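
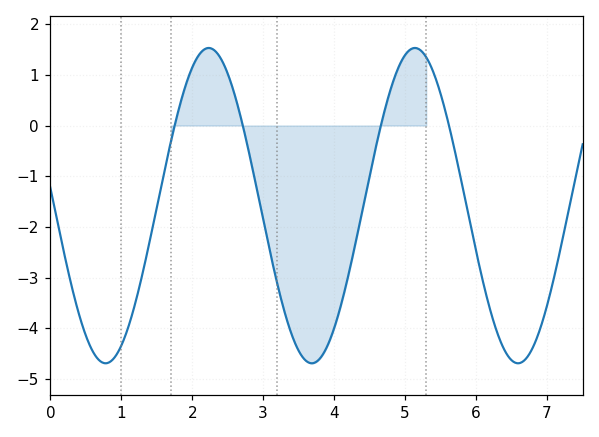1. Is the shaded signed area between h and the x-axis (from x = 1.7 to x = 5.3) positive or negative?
negative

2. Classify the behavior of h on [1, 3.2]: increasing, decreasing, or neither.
neither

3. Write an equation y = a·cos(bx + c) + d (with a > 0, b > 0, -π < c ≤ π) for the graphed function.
y = 3.11cos(2.16x + 1.46) - 1.58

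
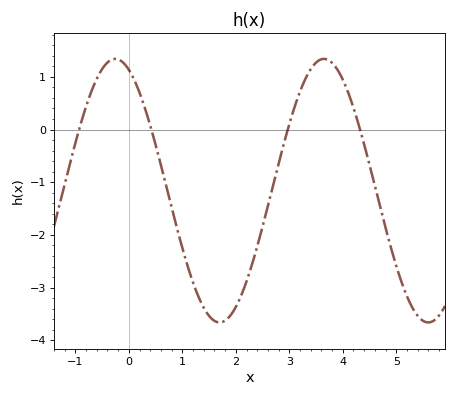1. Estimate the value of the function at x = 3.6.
1.3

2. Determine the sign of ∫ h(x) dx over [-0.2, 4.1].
negative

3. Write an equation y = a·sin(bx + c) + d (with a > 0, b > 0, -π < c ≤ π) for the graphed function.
y = 2.5sin(1.6x + 2) - 1.16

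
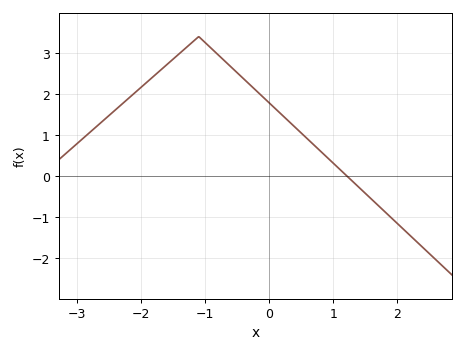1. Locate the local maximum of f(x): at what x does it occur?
-1.1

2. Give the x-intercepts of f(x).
1.22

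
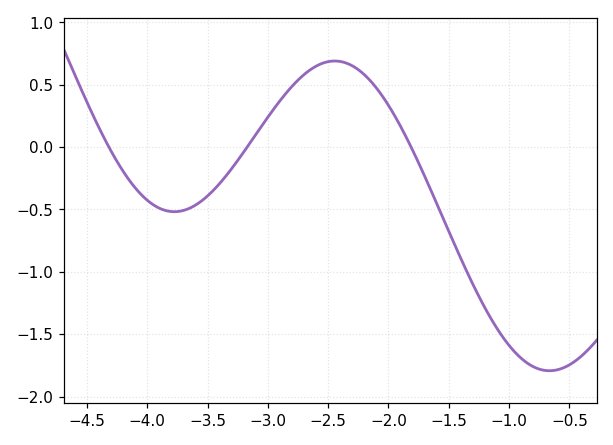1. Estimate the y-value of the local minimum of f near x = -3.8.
-0.5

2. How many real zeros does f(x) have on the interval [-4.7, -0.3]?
3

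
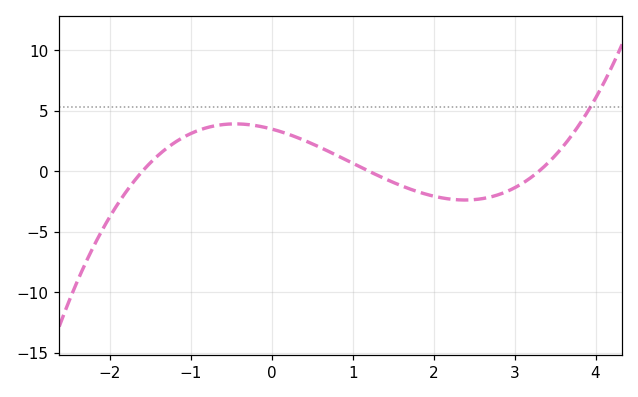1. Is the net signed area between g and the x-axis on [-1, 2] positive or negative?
positive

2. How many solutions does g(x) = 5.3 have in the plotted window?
1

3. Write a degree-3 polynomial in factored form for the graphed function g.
y = 0.55(x + 1.6)(x - 1.2)(x - 3.3)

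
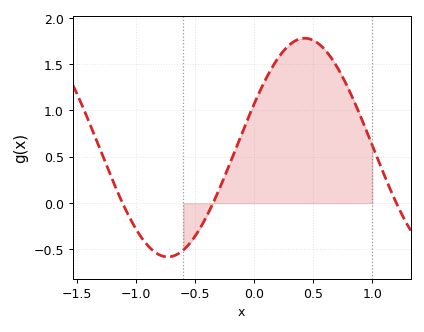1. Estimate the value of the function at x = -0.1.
0.75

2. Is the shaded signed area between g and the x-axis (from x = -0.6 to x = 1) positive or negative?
positive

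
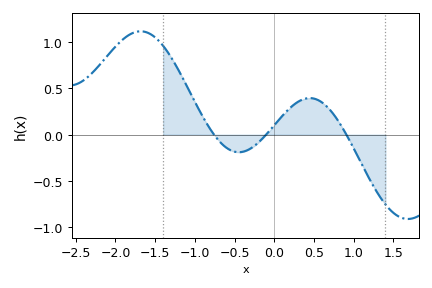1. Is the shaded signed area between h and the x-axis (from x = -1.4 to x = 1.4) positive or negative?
positive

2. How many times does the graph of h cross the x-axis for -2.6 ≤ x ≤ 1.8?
3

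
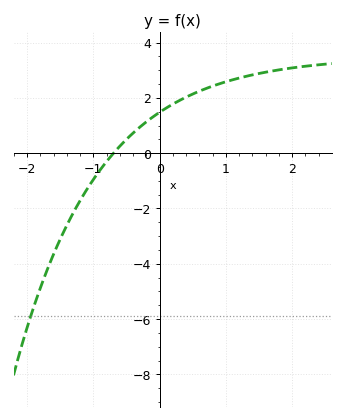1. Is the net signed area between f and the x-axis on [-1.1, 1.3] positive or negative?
positive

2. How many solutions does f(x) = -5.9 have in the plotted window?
1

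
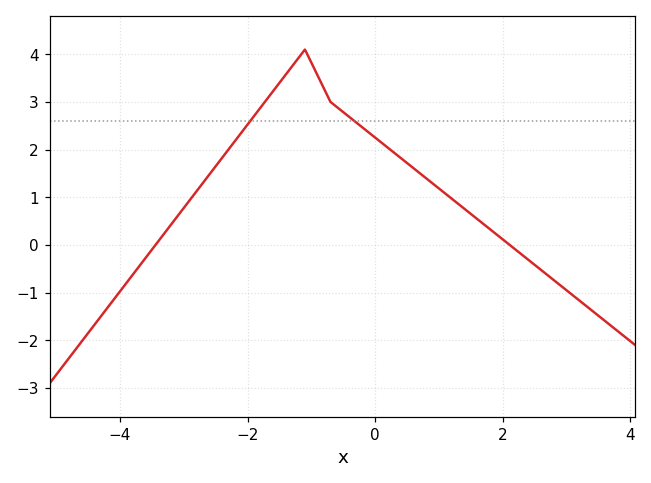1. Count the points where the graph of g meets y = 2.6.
2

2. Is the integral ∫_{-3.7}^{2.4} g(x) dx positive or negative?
positive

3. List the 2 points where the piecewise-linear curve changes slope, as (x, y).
(-1.1, 4.1); (-0.7, 3)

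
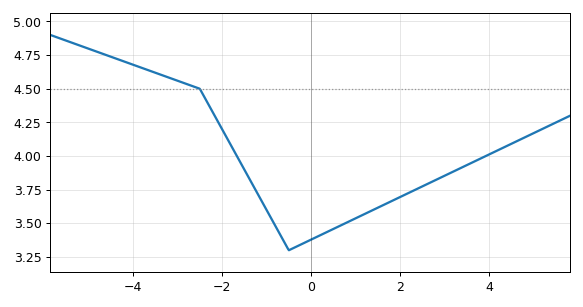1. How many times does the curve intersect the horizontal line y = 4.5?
1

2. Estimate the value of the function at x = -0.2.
3.35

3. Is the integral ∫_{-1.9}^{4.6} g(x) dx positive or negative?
positive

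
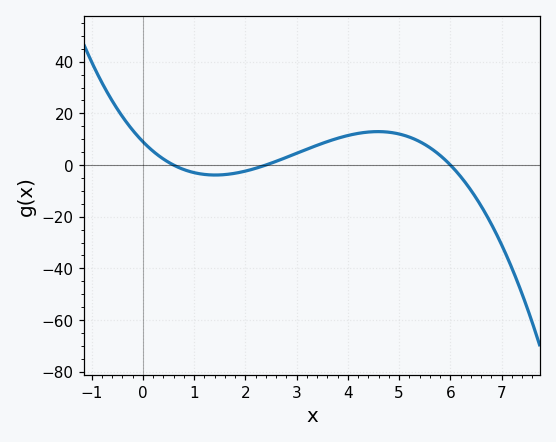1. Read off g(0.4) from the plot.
2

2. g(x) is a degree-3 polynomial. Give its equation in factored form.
y = -1.05(x - 0.6)(x - 2.4)(x - 6)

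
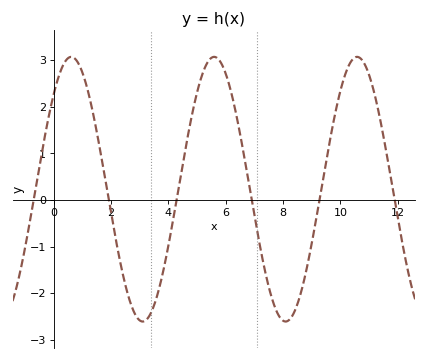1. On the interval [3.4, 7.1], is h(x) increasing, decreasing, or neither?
neither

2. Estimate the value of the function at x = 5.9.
2.9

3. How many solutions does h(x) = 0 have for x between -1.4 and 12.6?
6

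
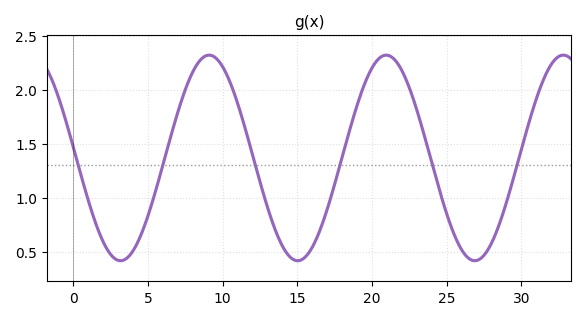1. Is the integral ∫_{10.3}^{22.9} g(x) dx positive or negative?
positive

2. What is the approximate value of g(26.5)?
0.44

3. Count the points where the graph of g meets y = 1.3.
6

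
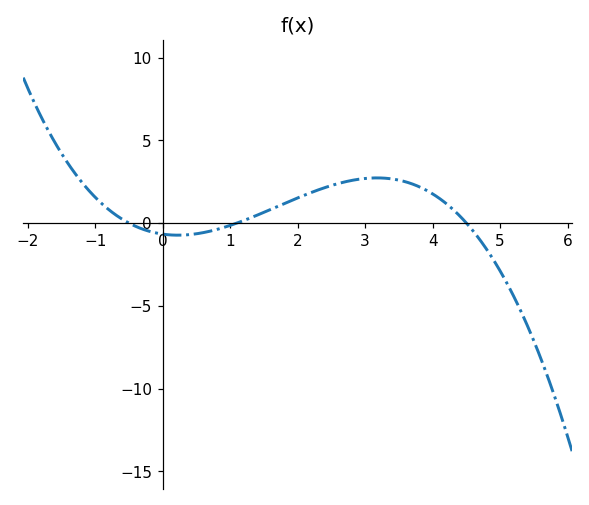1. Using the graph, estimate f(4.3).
0.829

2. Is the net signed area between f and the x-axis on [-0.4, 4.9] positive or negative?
positive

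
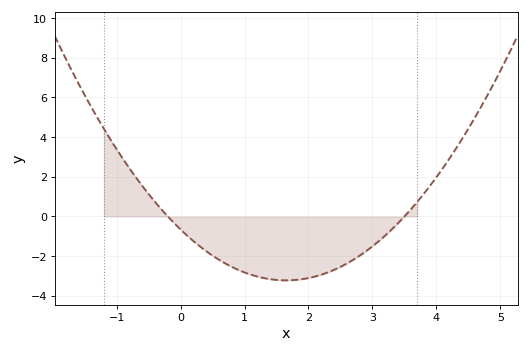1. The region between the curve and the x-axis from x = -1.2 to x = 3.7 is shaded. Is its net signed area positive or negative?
negative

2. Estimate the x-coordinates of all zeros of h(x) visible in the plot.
-0.2, 3.5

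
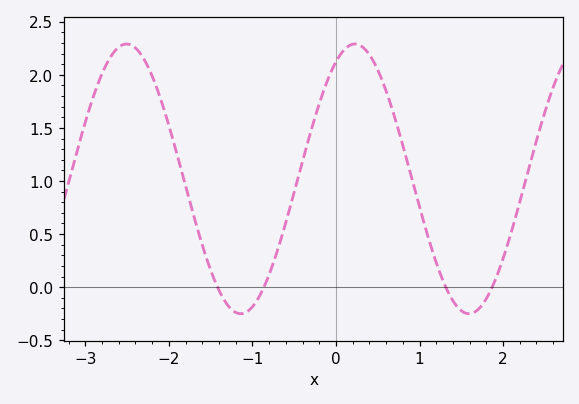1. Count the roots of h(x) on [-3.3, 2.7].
4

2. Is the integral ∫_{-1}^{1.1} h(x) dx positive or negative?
positive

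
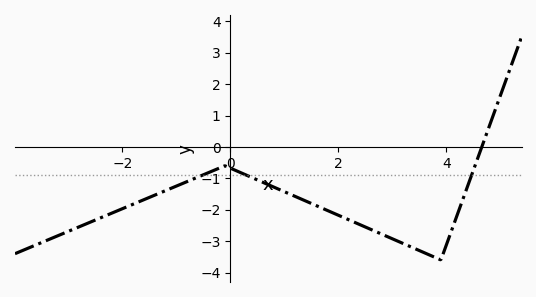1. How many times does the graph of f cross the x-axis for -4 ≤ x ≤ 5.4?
1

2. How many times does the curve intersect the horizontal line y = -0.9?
3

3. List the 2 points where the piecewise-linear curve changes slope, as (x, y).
(-0.1, -0.6); (3.9, -3.6)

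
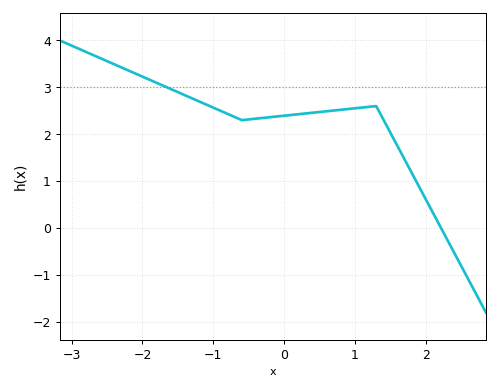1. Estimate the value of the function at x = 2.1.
0.3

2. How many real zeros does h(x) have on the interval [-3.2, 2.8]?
1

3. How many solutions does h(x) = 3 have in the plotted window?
1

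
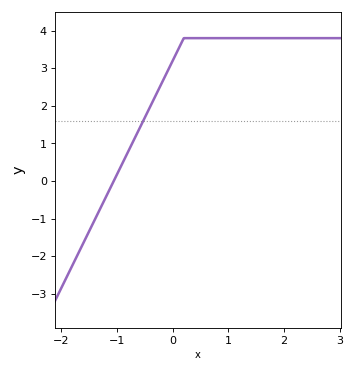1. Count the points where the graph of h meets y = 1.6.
1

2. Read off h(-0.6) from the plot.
1.4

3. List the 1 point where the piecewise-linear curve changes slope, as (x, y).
(0.2, 3.8)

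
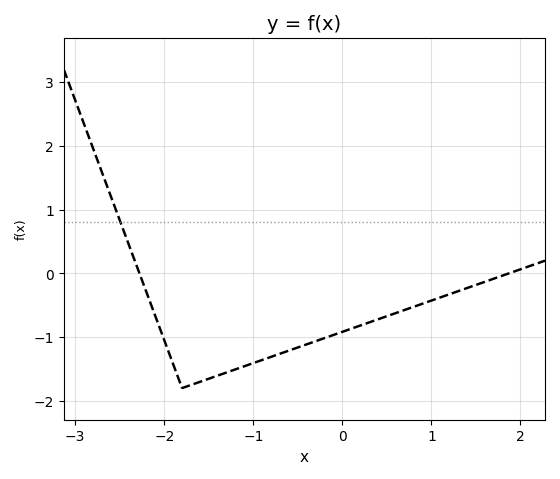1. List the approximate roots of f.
-2.28, 1.87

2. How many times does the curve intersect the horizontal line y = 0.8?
1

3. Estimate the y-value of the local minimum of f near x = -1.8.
-1.8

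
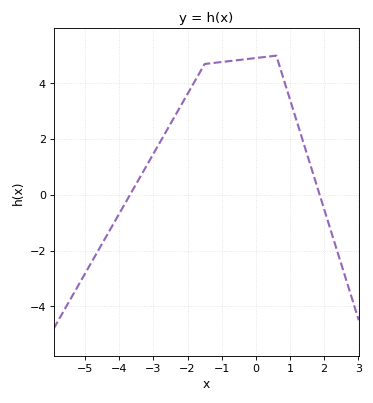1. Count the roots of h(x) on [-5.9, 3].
2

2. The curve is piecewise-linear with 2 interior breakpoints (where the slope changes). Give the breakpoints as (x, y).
(-1.5, 4.7); (0.6, 5)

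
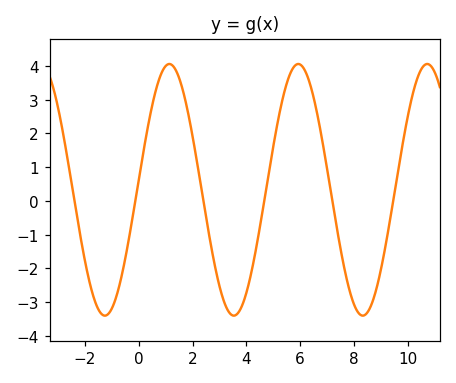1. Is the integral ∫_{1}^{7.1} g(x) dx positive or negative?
positive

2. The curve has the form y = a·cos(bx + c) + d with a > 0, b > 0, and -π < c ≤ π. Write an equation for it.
y = 3.73cos(1.3x - 1.5) + 0.33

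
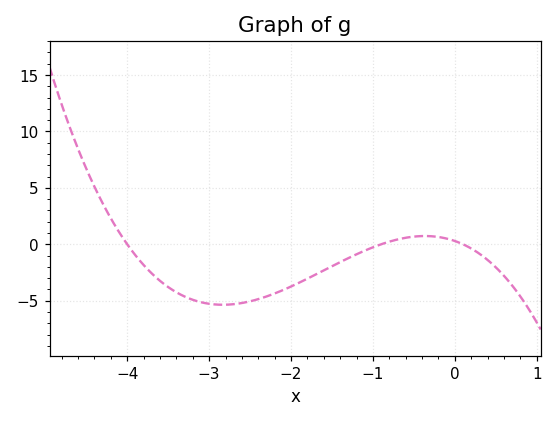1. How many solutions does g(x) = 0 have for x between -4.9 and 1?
3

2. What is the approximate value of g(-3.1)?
-5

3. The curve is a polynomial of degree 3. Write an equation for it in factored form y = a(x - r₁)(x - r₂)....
y = -0.81(x + 4)(x + 0.9)(x - 0.1)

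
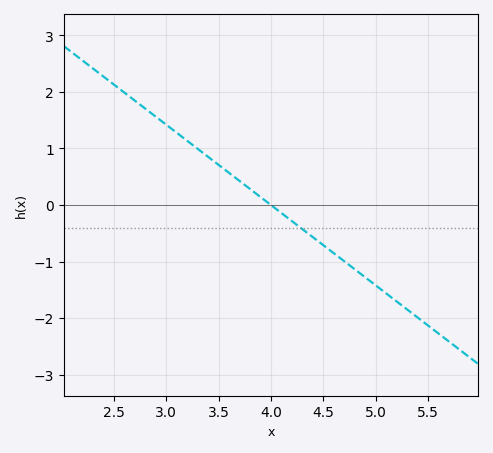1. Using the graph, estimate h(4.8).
-1.14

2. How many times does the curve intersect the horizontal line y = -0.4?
1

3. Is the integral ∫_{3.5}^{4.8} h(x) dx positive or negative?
negative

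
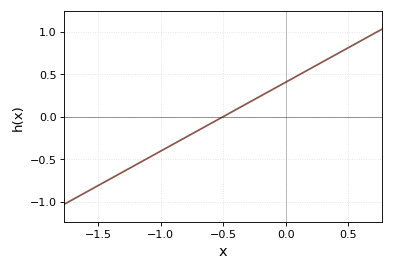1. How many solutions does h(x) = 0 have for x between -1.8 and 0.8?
1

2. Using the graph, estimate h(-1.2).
-0.567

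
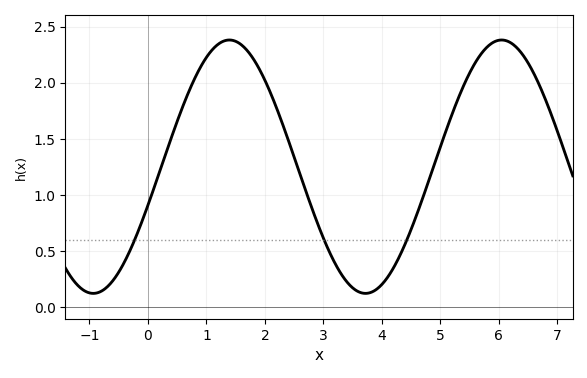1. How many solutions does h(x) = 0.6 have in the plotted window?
3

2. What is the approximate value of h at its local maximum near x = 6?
2.38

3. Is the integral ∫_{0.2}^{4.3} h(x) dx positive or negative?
positive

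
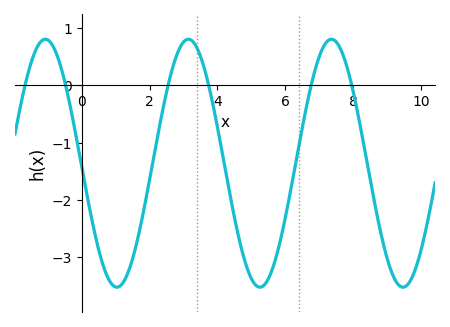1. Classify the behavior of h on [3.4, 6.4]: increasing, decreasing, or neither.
neither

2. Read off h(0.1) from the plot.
-1.74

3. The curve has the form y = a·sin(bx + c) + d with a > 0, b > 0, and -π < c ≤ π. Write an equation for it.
y = 2.16sin(1.49x - 3.11) - 1.36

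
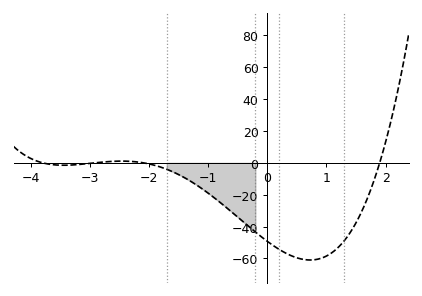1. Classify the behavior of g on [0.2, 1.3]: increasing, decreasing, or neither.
neither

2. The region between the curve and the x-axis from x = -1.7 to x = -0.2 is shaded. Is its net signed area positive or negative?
negative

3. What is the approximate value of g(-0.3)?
-40.4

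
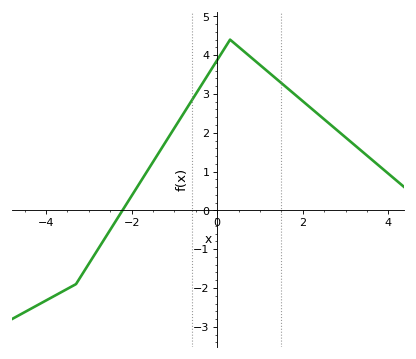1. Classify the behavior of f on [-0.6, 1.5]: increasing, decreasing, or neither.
neither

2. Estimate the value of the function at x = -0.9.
2.3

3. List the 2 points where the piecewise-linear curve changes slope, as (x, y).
(-3.3, -1.9); (0.3, 4.4)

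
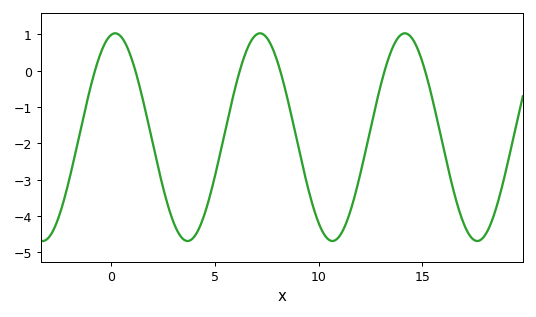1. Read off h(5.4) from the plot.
-1.9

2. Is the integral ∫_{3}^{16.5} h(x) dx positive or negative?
negative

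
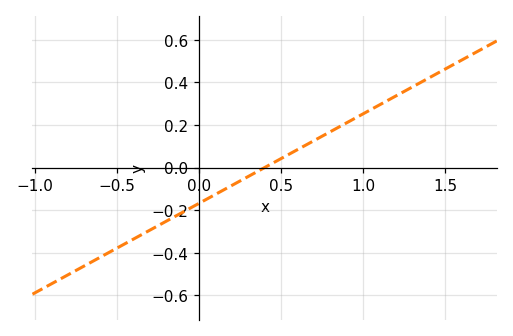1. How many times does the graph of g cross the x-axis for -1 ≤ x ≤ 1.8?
1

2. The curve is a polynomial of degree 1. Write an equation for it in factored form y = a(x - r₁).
y = 0.42(x - 0.4)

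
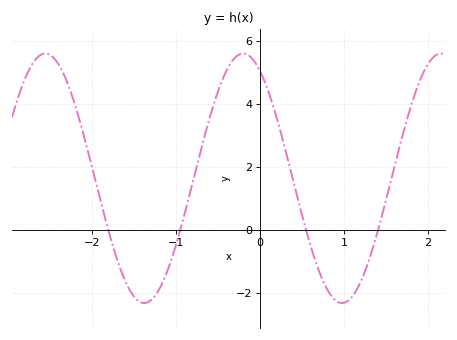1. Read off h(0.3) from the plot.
2.58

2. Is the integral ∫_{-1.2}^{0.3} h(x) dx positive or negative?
positive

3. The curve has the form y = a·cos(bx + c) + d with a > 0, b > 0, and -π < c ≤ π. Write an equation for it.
y = 3.97cos(2.67x + 0.532) + 1.64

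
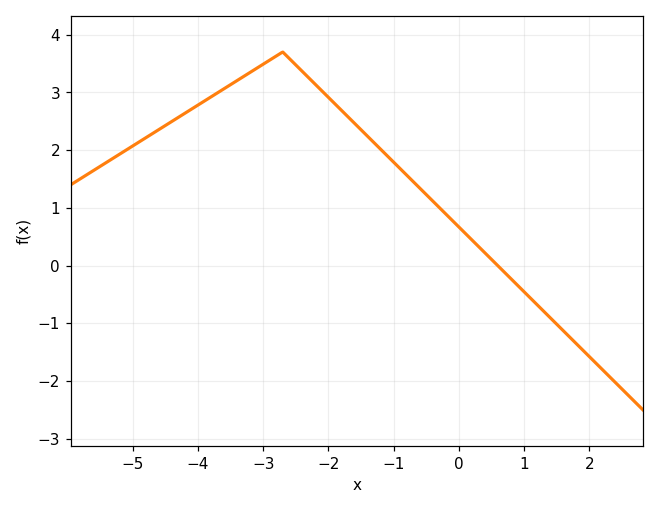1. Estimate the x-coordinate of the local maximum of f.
-2.6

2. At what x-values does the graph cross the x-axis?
0.6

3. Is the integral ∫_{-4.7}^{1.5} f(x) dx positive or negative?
positive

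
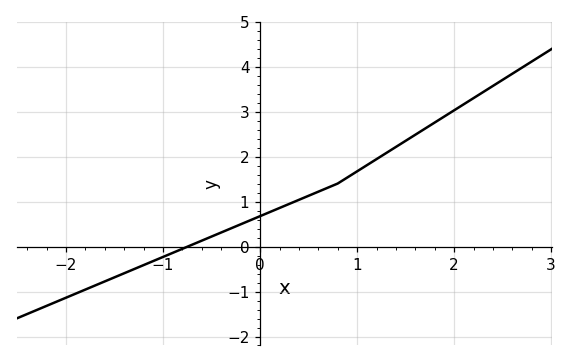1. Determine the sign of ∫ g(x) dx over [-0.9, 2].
positive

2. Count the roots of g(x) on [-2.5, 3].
1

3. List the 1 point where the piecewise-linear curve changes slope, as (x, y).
(0.8, 1.4)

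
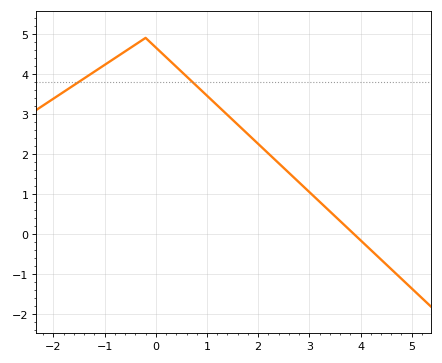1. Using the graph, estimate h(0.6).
3.94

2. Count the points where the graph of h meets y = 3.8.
2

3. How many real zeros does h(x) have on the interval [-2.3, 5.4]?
1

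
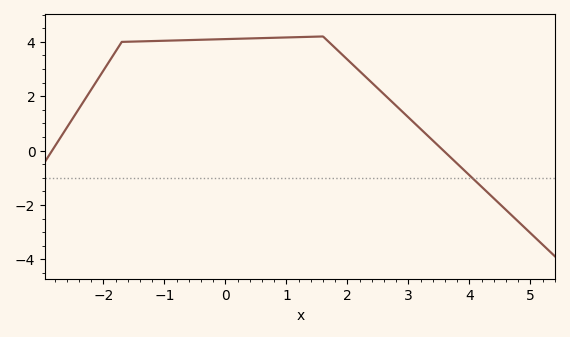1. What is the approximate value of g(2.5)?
2.29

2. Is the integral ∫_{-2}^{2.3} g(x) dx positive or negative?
positive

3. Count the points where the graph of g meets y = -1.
1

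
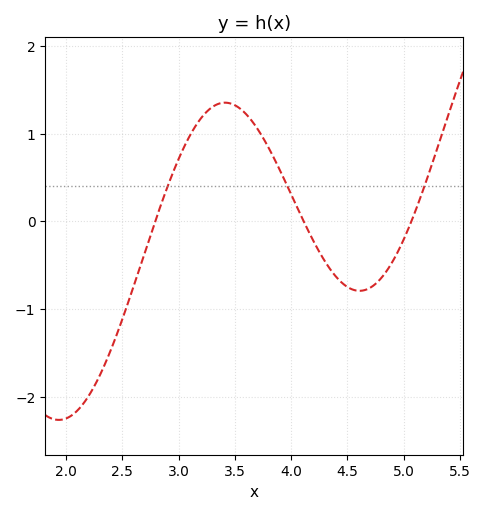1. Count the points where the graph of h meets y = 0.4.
3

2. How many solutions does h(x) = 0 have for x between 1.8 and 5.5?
3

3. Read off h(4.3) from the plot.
-0.453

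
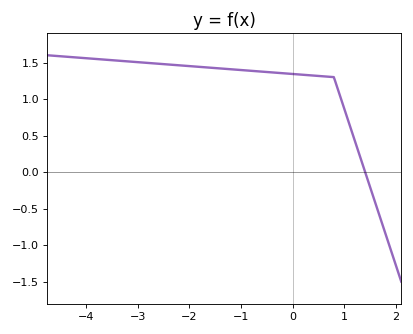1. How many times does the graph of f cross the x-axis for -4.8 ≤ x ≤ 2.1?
1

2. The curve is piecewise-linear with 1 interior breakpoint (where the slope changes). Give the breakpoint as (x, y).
(0.8, 1.3)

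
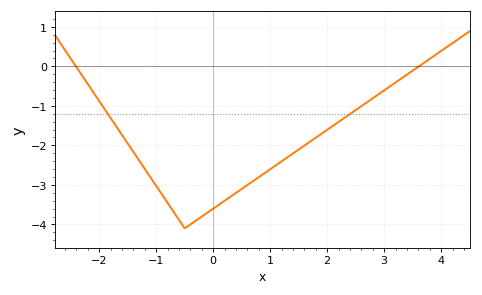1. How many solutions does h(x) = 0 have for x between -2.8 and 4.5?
2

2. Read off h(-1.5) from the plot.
-2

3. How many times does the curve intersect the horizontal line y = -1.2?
2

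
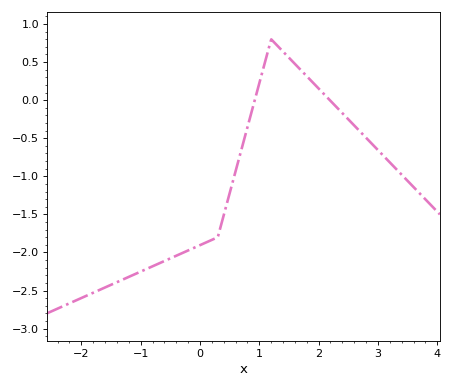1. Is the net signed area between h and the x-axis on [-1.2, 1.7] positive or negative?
negative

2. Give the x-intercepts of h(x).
0.9, 2.2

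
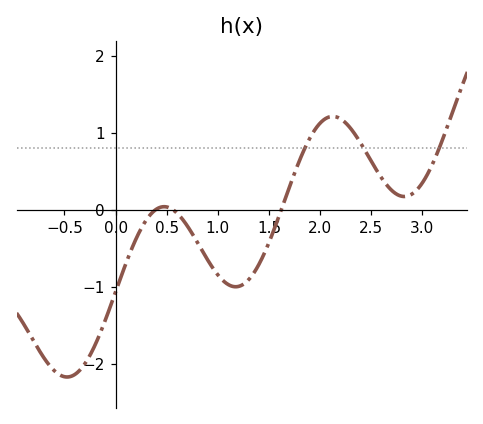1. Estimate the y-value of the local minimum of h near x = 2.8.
0.2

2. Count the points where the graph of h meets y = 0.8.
3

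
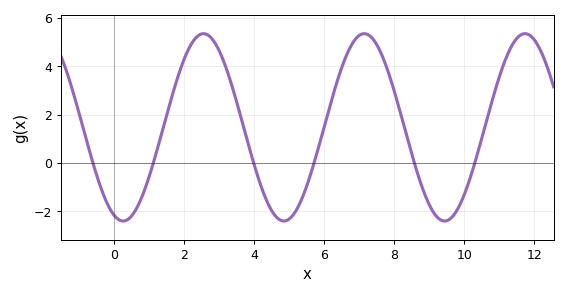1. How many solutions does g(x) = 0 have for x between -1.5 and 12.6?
6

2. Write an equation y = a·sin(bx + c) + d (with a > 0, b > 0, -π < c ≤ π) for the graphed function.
y = 3.88sin(1.4x - 1.9) + 1.47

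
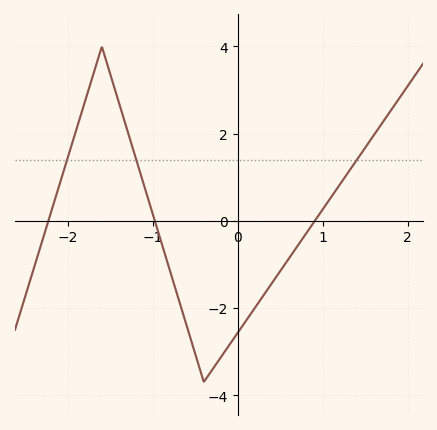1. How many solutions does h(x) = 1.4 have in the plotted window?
3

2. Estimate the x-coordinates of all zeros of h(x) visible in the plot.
-2.2, -1, 0.9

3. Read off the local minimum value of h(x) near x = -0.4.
-3.6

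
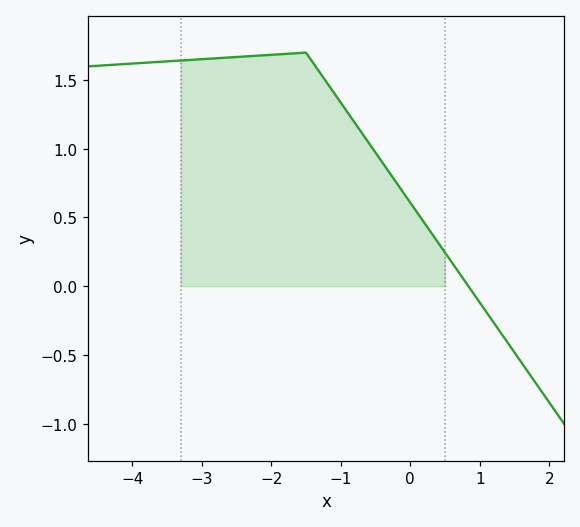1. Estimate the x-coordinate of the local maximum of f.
-1.5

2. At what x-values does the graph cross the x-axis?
0.8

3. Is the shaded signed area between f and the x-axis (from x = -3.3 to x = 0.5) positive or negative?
positive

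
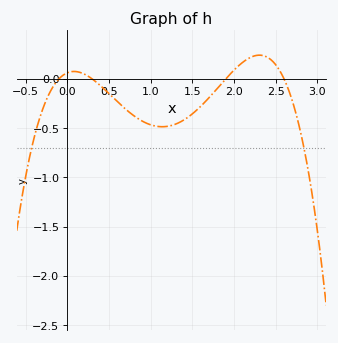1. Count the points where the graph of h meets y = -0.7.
2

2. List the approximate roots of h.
-0.1, 0.3, 1.9, 2.6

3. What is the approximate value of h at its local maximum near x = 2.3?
0.242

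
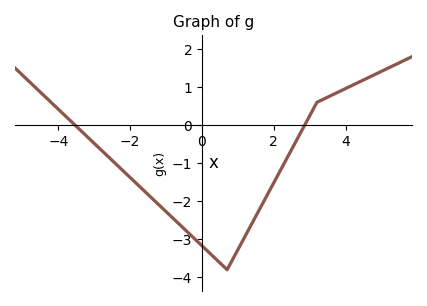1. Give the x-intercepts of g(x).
-3.53, 2.86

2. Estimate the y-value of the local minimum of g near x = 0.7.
-3.8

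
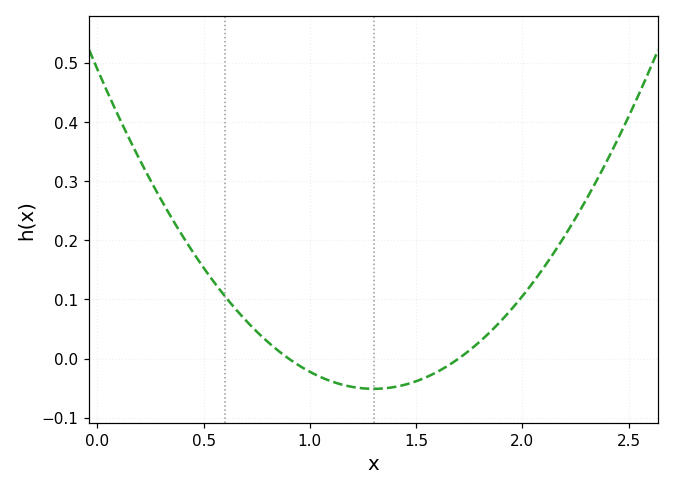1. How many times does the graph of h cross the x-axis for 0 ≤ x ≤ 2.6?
2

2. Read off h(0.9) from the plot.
0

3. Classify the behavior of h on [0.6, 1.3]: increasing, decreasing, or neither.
decreasing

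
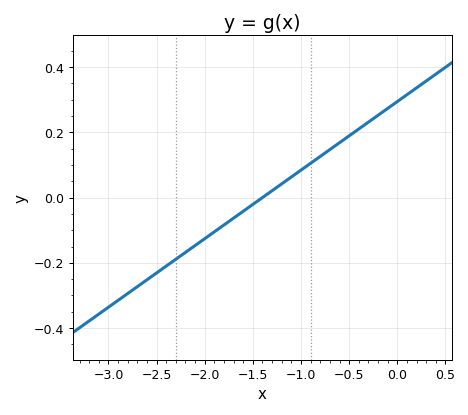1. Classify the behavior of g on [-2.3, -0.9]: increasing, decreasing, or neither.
increasing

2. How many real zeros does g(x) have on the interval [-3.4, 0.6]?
1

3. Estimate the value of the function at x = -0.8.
0.126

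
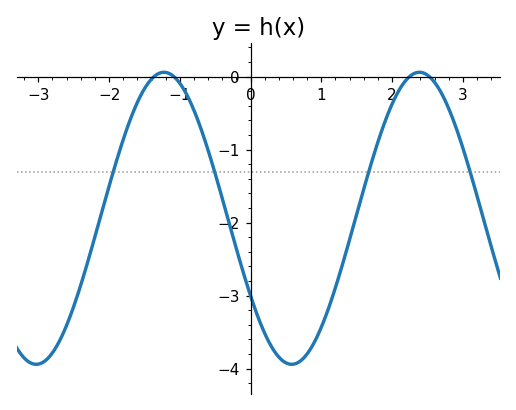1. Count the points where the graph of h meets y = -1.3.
4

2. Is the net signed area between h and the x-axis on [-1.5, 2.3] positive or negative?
negative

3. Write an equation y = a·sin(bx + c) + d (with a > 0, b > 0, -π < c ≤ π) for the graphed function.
y = 2sin(1.74x - 2.58) - 1.94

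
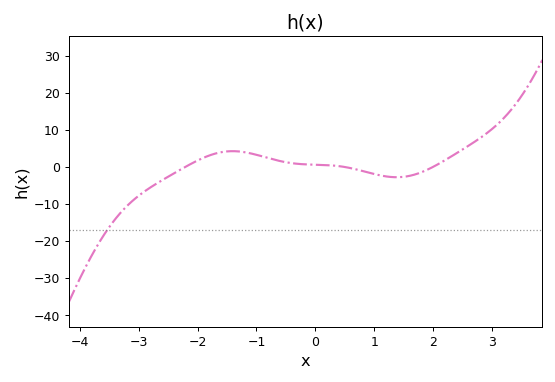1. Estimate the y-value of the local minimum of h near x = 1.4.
-3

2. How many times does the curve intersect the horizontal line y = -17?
1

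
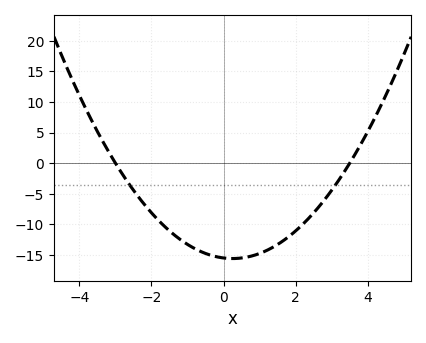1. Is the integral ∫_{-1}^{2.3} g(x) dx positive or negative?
negative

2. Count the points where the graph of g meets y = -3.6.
2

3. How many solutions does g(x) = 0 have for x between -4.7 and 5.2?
2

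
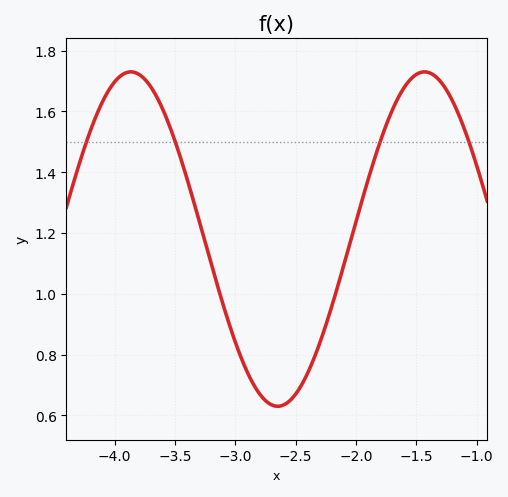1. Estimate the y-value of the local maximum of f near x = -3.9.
1.72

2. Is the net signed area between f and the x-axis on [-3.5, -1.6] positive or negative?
positive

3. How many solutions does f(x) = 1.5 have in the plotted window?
4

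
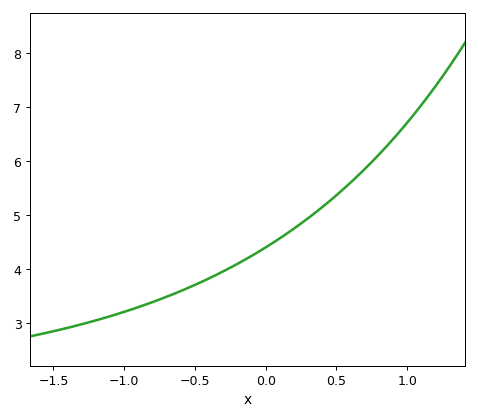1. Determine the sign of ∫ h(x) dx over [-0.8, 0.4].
positive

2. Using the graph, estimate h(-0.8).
3.39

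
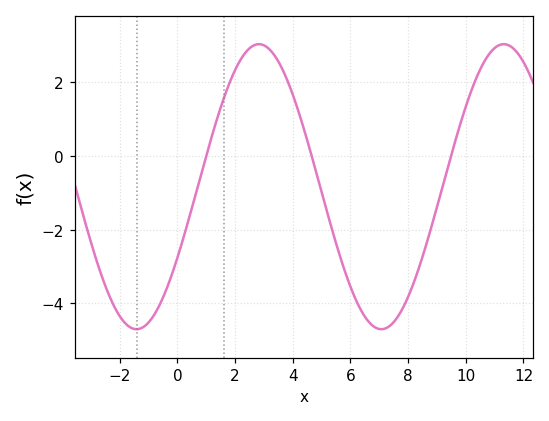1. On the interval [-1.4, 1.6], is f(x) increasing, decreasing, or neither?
increasing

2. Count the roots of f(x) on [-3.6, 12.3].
3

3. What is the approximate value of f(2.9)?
3.03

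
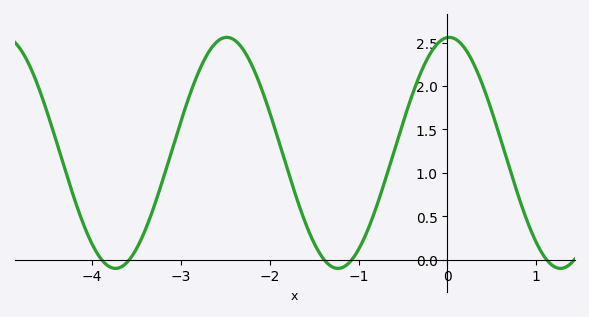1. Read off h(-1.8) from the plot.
1.04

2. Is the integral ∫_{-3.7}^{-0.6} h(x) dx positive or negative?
positive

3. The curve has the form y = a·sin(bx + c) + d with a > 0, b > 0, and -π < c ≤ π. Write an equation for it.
y = 1.33sin(2.51x + 1.52) + 1.23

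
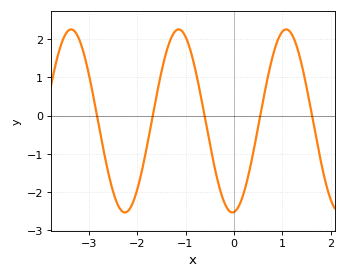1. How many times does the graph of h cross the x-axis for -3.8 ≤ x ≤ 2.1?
5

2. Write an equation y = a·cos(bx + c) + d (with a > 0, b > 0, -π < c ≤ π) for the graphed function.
y = 2.39cos(2.83x - 3.05) - 0.14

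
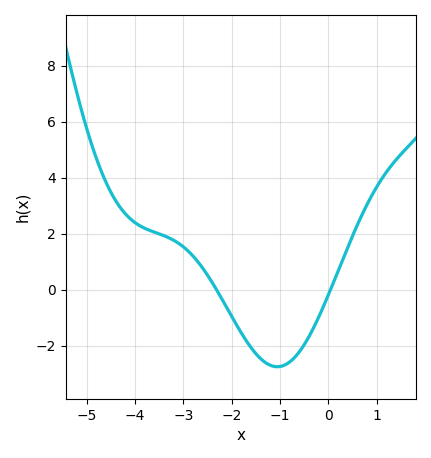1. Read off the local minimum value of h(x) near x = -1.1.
-2.8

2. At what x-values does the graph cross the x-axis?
-2.3, 0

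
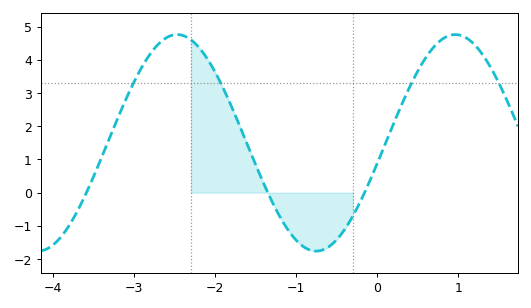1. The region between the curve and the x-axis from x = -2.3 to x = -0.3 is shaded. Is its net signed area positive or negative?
positive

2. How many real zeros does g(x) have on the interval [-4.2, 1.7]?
3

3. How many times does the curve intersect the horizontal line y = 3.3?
4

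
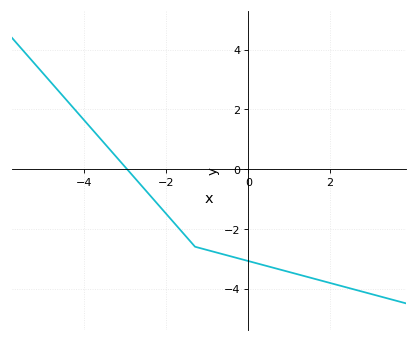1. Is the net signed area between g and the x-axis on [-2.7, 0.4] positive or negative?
negative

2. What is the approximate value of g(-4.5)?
2.4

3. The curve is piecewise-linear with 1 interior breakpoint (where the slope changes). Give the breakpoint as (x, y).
(-1.3, -2.6)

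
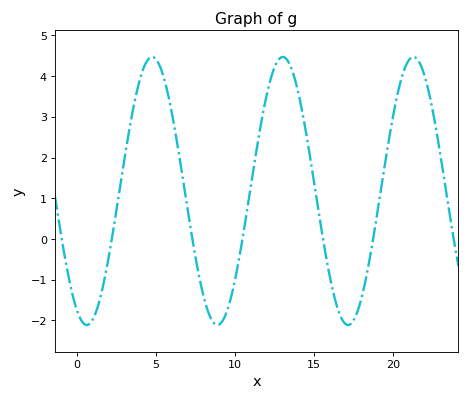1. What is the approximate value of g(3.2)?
2.43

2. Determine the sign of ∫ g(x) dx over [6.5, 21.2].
positive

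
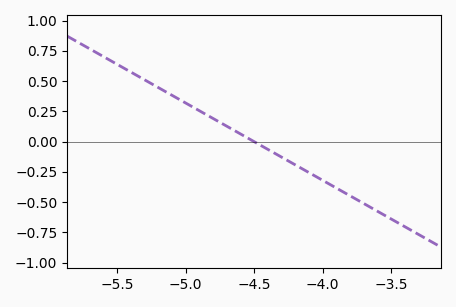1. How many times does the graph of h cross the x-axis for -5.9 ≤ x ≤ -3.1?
1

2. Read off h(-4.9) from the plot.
0.256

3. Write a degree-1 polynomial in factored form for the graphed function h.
y = -0.64(x + 4.5)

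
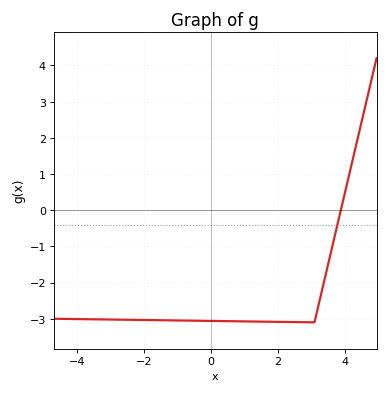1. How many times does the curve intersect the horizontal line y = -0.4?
1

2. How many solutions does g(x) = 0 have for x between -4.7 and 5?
1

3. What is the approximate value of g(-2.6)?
-3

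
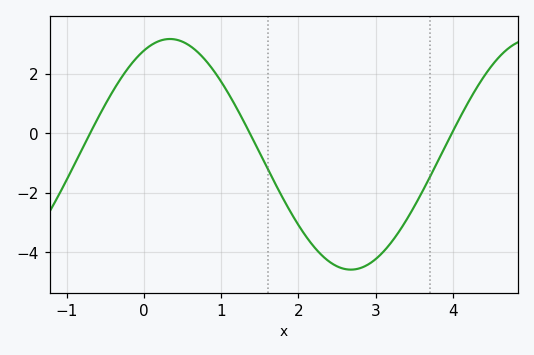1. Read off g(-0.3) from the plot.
1.8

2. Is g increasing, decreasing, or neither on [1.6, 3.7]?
neither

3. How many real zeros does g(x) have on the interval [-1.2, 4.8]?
3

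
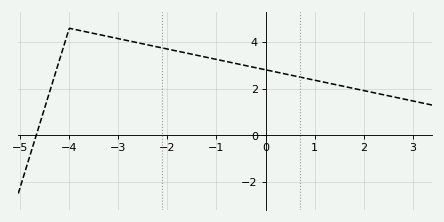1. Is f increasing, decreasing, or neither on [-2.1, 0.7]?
decreasing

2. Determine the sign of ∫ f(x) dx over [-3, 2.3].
positive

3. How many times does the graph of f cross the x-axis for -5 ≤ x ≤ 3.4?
1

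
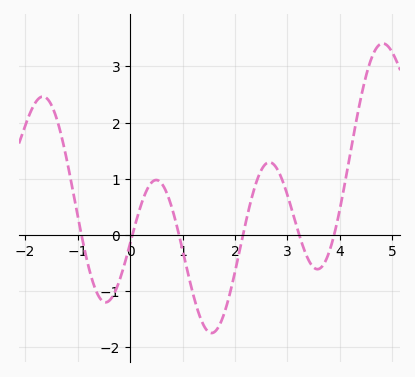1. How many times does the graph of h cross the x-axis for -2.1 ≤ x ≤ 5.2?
6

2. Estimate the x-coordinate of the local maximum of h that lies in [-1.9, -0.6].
-1.7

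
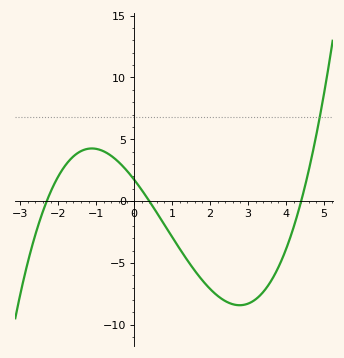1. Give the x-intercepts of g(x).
-2.3, 0.4, 4.4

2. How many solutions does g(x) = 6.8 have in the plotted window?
1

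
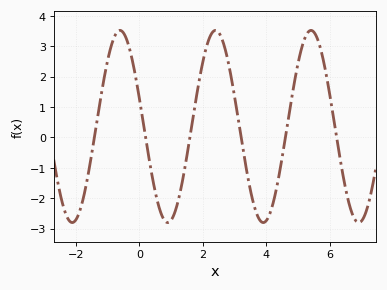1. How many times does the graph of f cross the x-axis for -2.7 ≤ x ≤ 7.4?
6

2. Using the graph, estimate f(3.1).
0.694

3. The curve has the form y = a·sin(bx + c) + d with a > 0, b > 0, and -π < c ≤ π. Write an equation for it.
y = 3.16sin(2.09x + 2.84) + 0.36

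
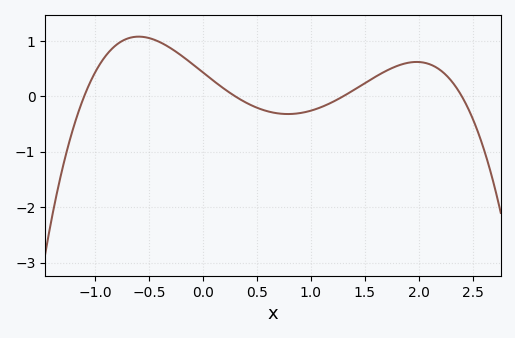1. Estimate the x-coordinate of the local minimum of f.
0.8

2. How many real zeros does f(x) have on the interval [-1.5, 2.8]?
4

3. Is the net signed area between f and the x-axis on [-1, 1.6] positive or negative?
positive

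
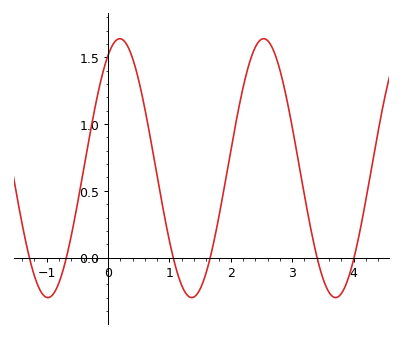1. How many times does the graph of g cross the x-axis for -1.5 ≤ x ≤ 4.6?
6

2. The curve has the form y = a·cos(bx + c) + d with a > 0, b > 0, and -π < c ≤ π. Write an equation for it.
y = 0.97cos(2.68x - 0.51) + 0.67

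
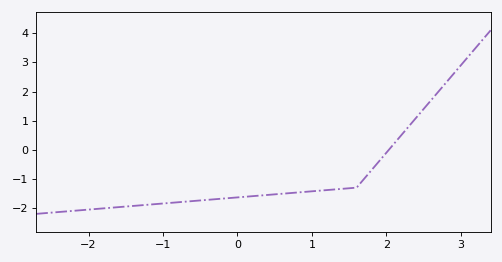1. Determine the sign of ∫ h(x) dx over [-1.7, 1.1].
negative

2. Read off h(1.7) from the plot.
-1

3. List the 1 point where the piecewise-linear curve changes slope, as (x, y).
(1.6, -1.3)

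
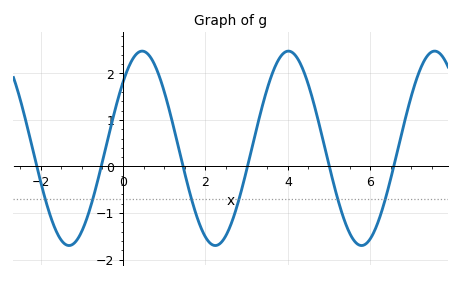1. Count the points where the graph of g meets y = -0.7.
6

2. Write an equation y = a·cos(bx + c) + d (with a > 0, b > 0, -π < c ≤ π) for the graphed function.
y = 2.09cos(1.8x - 0.82) + 0.39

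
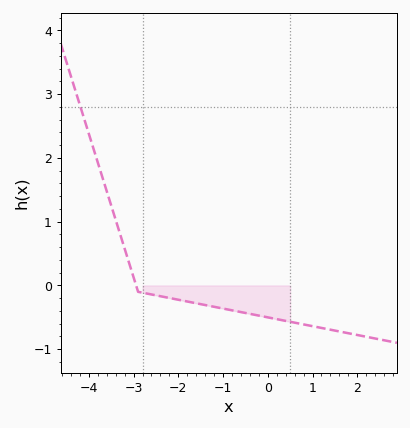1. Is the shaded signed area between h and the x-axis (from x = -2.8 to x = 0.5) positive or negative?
negative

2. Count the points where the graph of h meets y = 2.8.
1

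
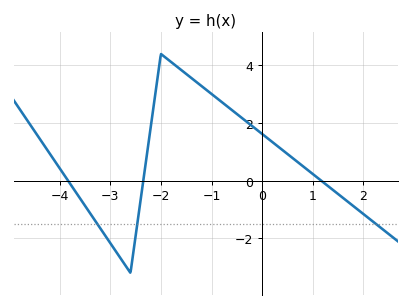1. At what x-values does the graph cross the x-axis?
-3.8, -2.4, 1.2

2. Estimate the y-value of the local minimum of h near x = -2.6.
-3.2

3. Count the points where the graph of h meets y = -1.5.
3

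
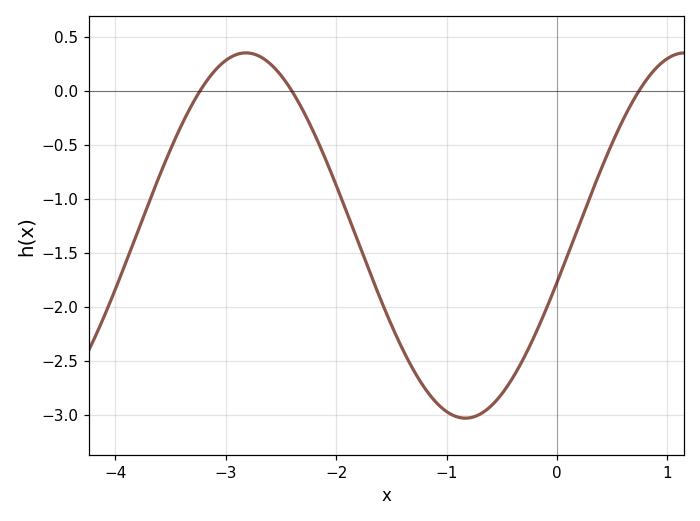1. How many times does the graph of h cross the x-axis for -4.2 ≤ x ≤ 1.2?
3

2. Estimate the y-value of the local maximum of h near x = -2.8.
0.35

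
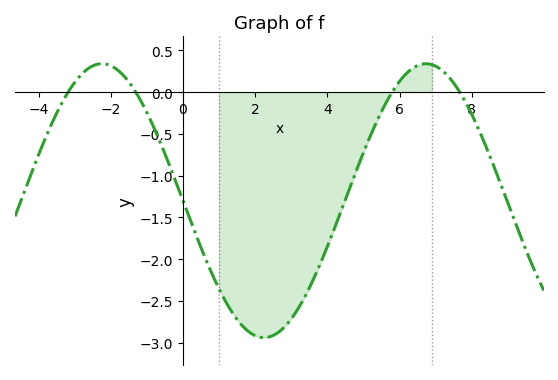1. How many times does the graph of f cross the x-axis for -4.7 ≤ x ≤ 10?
4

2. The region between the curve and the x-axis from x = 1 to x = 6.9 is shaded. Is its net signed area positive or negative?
negative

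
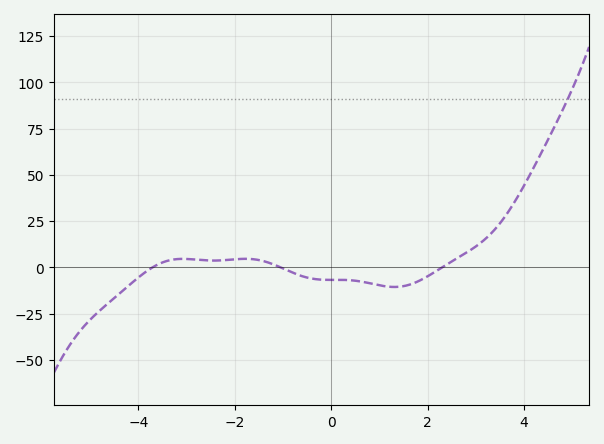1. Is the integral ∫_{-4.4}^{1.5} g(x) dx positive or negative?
negative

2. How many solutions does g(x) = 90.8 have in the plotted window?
1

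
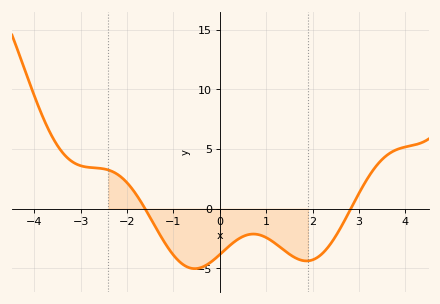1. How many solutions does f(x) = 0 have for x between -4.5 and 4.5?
2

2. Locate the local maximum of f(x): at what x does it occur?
0.8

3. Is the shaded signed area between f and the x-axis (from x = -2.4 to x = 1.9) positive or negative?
negative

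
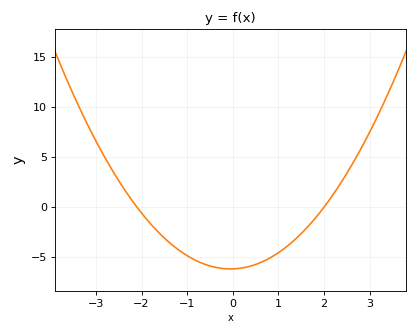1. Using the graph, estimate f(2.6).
4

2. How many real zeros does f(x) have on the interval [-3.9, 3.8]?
2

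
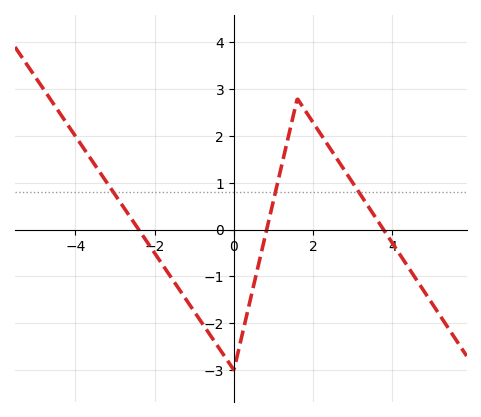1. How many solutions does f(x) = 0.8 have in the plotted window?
3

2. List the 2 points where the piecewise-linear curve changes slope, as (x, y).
(0, -3); (1.6, 2.8)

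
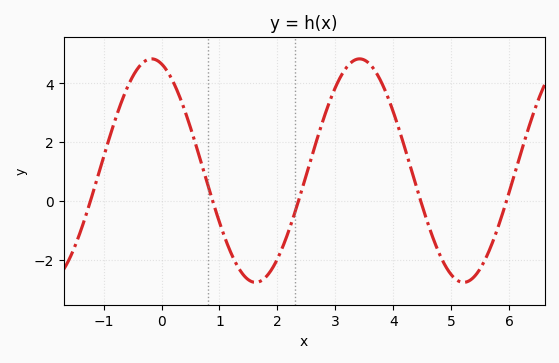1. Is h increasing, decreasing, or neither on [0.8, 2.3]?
neither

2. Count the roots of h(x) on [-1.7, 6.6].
5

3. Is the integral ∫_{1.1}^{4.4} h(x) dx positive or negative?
positive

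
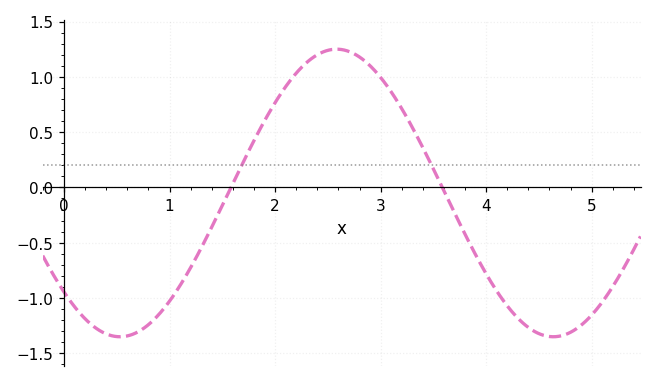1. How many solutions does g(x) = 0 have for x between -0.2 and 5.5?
2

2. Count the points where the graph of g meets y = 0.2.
2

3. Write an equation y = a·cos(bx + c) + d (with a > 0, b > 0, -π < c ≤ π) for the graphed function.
y = 1.3cos(1.5x + 2.3) - 0.05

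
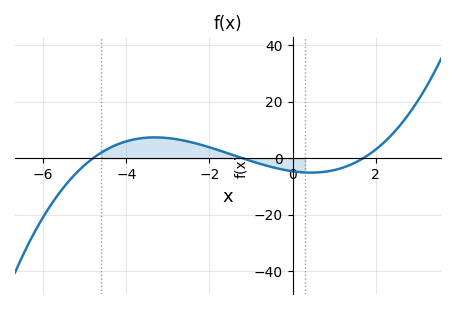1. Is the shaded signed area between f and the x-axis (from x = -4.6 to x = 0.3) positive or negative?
positive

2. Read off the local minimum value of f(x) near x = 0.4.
-6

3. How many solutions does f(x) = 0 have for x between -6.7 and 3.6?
3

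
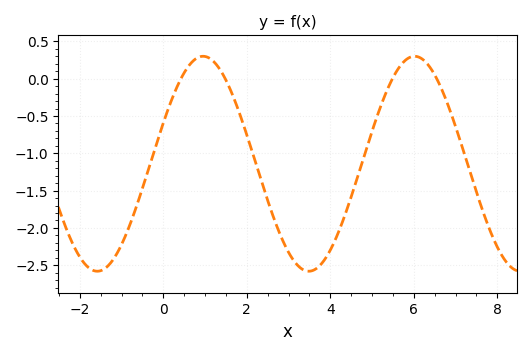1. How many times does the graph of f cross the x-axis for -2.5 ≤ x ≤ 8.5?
4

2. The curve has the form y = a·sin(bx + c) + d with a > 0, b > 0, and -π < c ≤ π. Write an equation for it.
y = 1.44sin(1.24x + 0.39) - 1.14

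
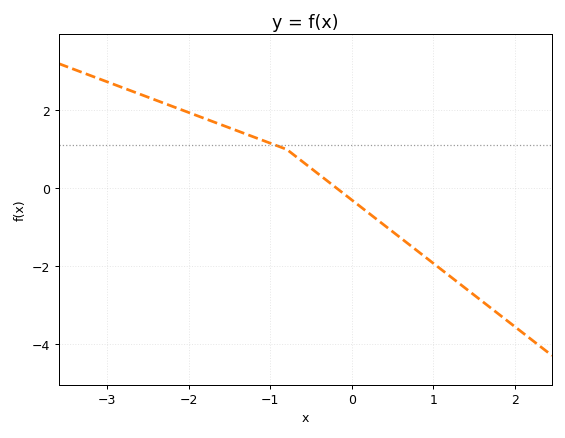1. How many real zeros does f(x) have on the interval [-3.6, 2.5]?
1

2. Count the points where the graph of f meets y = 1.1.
1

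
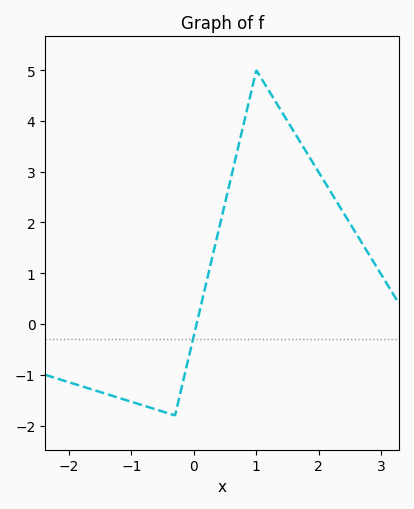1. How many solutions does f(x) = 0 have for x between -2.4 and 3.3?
1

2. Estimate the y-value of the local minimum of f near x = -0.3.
-1.8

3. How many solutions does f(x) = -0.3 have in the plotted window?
1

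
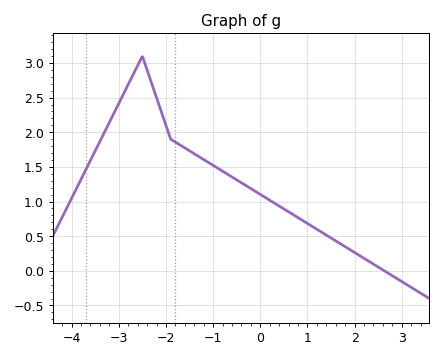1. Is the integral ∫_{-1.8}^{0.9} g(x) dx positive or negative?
positive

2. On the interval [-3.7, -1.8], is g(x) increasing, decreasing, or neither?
neither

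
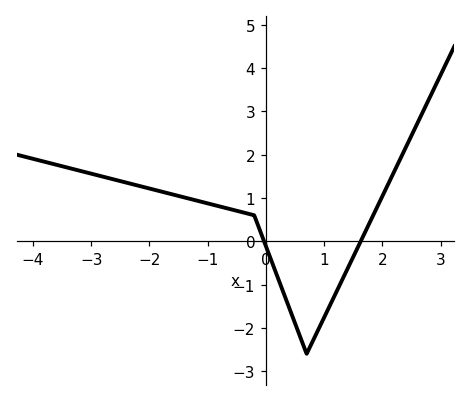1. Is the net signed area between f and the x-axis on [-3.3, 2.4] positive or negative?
positive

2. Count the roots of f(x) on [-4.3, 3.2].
2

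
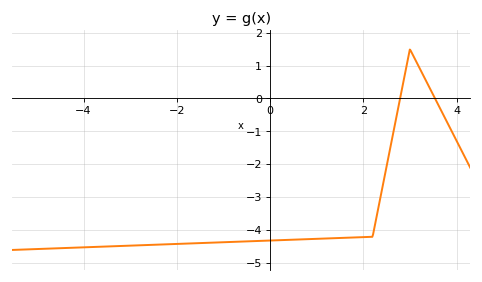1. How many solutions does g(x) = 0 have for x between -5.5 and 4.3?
2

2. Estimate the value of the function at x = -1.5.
-4.4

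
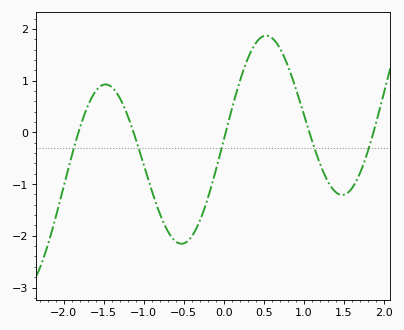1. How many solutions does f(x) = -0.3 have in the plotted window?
5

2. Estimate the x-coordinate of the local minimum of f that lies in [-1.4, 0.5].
-0.5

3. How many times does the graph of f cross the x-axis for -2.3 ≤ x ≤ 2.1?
5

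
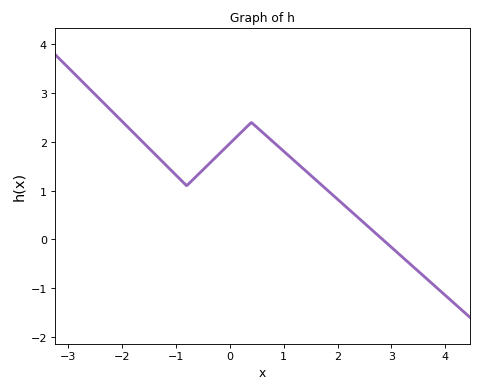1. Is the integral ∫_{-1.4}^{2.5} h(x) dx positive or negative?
positive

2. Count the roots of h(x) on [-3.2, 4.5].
1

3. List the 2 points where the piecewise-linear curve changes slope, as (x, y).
(-0.8, 1.1); (0.4, 2.4)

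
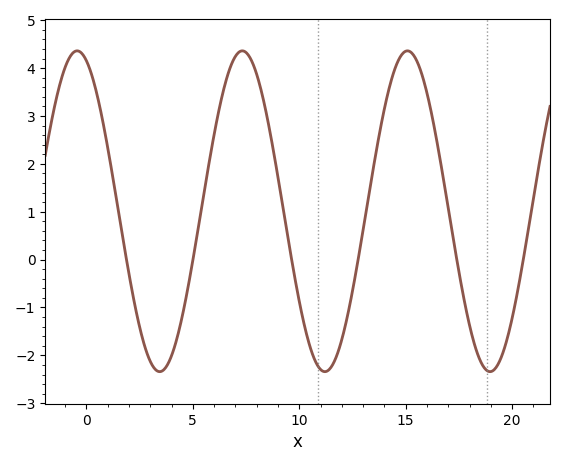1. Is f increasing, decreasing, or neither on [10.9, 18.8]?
neither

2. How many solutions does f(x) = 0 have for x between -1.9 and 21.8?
6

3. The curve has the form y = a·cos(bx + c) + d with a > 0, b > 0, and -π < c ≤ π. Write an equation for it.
y = 3.35cos(0.81x + 0.35) + 1.01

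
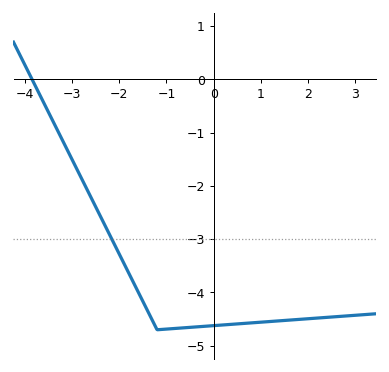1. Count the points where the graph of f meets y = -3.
1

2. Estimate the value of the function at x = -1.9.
-3.46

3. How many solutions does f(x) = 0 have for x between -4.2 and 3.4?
1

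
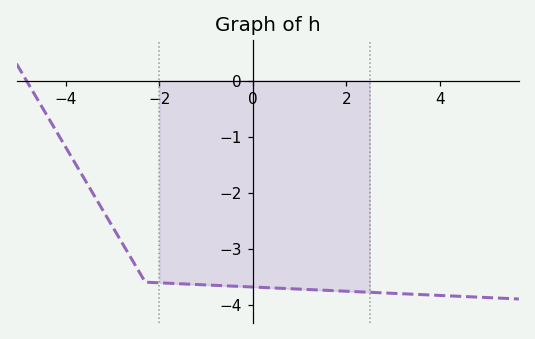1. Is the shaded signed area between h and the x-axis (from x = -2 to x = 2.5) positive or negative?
negative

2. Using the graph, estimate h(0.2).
-3.7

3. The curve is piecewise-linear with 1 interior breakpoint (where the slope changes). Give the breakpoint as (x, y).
(-2.3, -3.6)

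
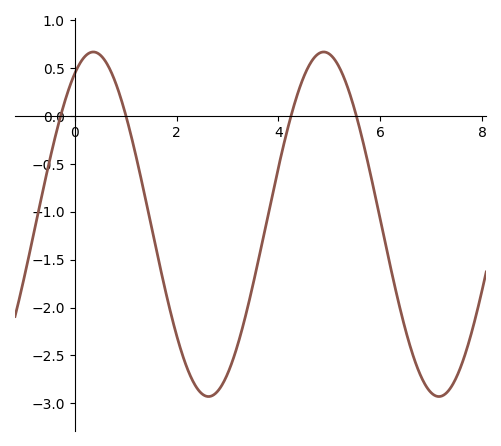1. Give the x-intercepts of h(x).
-0.275, 1.01, 4.25, 5.53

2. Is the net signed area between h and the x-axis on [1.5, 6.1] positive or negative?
negative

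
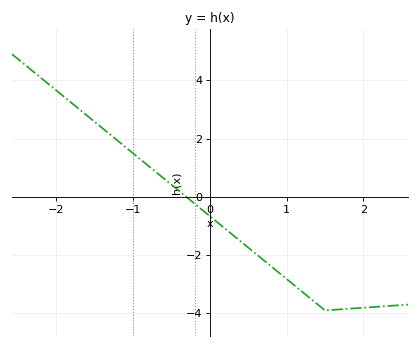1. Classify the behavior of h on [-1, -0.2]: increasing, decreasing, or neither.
decreasing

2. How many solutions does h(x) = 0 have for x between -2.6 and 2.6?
1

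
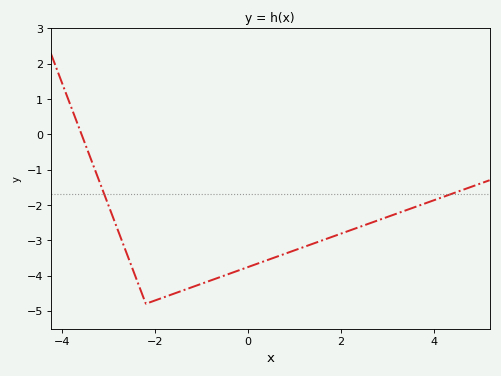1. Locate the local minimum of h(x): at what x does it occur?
-2.2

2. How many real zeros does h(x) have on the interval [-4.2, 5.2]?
1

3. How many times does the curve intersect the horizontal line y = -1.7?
2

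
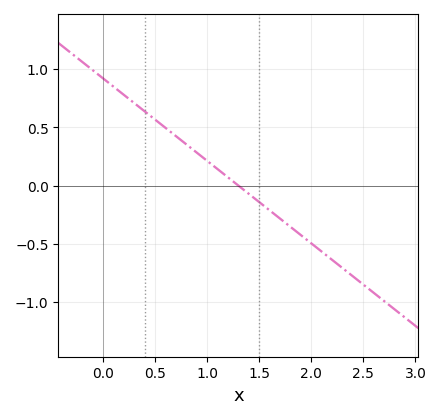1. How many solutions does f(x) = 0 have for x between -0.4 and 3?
1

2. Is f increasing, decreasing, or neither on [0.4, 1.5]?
decreasing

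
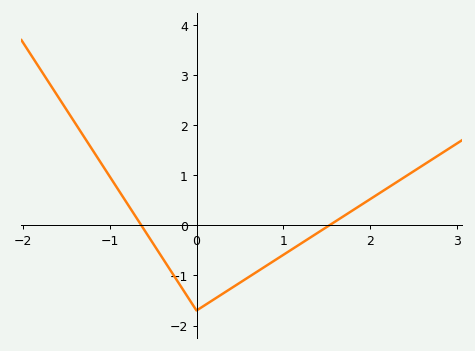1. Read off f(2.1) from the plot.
0.6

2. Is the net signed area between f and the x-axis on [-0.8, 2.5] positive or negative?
negative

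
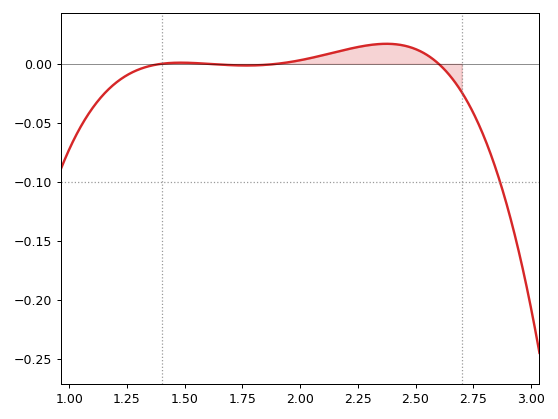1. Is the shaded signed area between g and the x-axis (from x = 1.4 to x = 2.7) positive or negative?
positive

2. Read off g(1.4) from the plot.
0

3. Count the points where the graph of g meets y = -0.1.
1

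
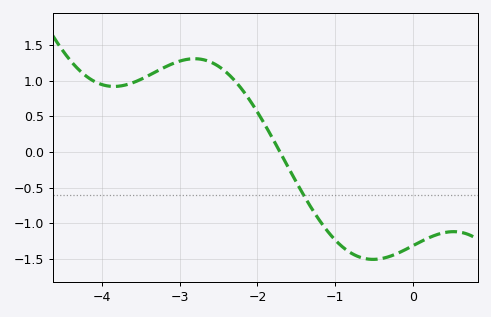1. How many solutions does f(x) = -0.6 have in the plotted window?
1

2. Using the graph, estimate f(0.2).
-1.2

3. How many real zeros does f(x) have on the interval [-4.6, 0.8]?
1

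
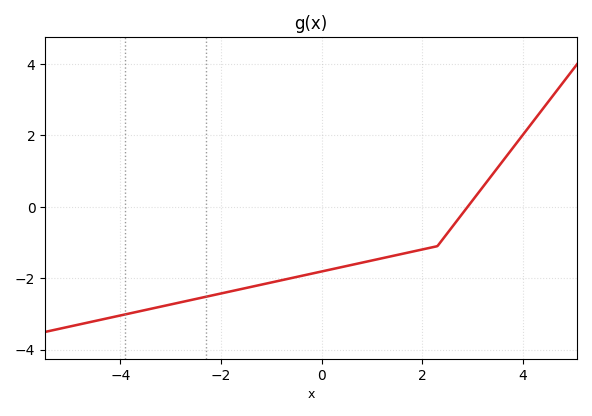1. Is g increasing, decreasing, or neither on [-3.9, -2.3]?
increasing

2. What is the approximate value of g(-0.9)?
-2.1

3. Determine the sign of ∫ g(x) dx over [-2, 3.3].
negative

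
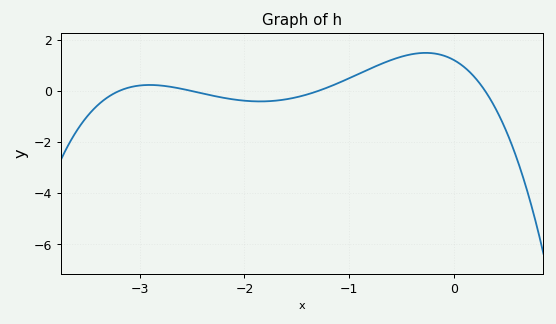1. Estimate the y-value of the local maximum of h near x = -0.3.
1.5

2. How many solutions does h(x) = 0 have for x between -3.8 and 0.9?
4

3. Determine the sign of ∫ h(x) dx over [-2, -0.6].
positive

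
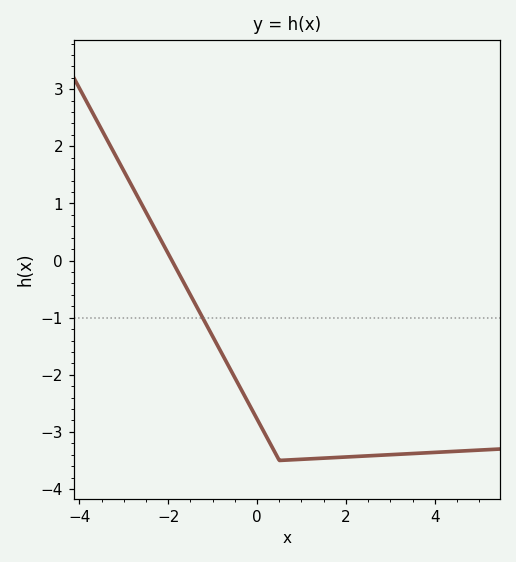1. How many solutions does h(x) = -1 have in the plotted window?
1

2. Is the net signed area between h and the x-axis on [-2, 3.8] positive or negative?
negative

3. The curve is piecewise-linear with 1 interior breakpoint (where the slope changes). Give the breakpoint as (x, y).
(0.5, -3.5)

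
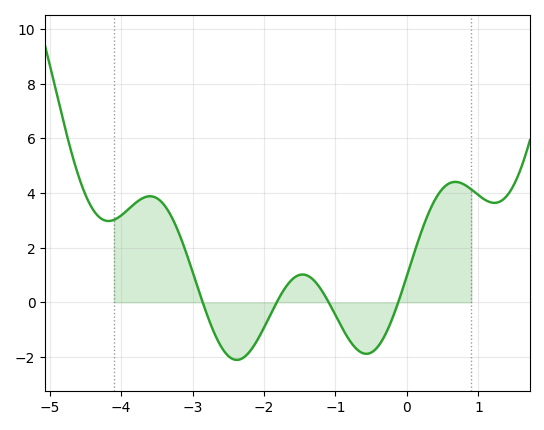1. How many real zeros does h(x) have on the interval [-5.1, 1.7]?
4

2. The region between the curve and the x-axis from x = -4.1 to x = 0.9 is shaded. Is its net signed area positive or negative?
positive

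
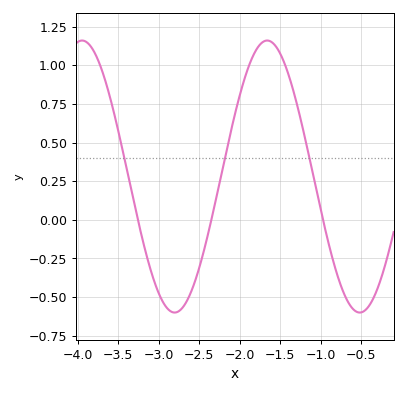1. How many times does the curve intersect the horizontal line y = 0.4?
3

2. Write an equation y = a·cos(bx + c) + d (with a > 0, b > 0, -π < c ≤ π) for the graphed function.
y = 0.88cos(2.8x - 1.7) + 0.28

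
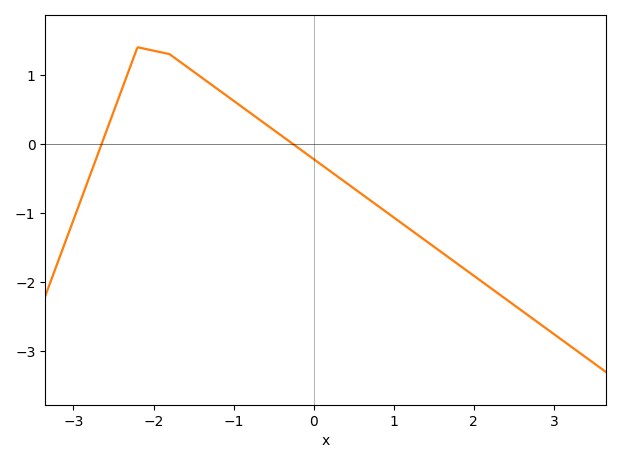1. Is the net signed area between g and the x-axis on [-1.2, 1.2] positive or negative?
negative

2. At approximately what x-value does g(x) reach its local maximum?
-2.2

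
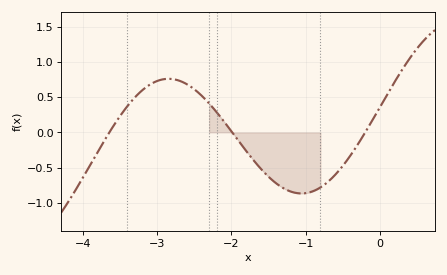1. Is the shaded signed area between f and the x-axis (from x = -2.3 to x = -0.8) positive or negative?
negative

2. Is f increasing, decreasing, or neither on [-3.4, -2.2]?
neither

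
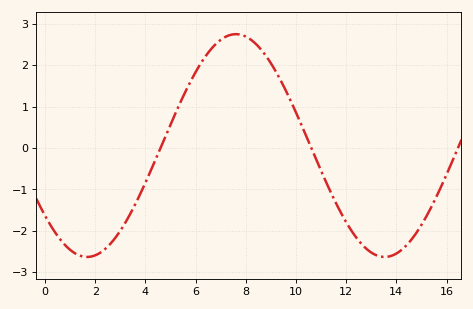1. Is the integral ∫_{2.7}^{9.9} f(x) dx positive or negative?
positive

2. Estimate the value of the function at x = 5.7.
1.49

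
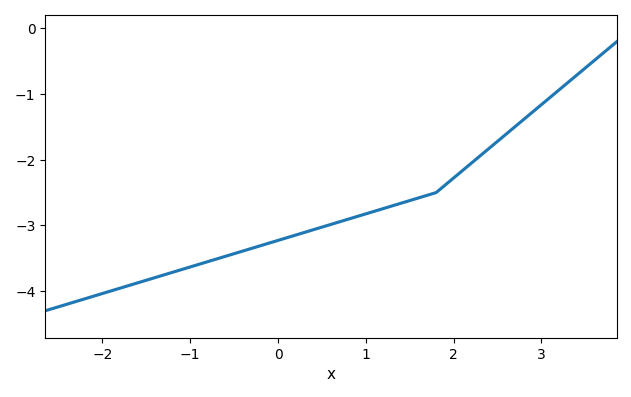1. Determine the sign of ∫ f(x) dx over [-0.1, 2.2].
negative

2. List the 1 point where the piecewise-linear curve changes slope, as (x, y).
(1.8, -2.5)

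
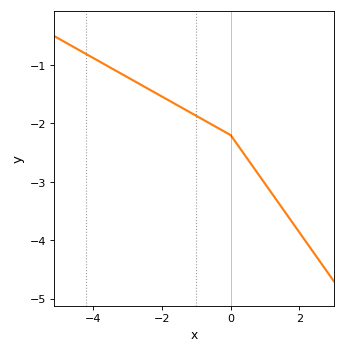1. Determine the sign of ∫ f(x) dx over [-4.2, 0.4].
negative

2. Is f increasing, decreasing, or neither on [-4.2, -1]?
decreasing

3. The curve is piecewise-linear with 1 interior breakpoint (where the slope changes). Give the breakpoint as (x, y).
(0, -2.2)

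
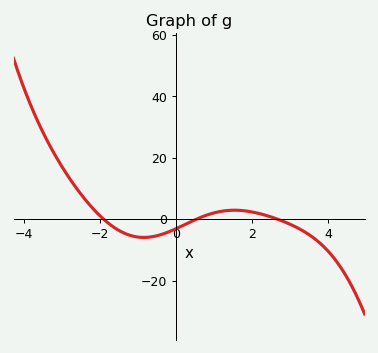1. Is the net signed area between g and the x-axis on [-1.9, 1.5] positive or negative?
negative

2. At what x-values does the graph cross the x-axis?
-2, 0.6, 2.6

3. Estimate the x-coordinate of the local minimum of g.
-0.8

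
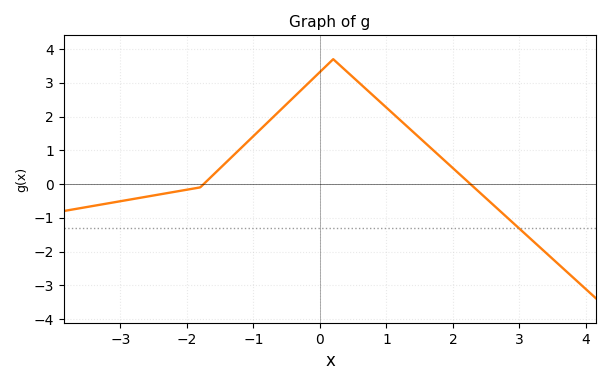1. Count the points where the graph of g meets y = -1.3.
1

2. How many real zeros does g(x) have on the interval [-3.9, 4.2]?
2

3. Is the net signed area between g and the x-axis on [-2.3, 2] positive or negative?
positive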